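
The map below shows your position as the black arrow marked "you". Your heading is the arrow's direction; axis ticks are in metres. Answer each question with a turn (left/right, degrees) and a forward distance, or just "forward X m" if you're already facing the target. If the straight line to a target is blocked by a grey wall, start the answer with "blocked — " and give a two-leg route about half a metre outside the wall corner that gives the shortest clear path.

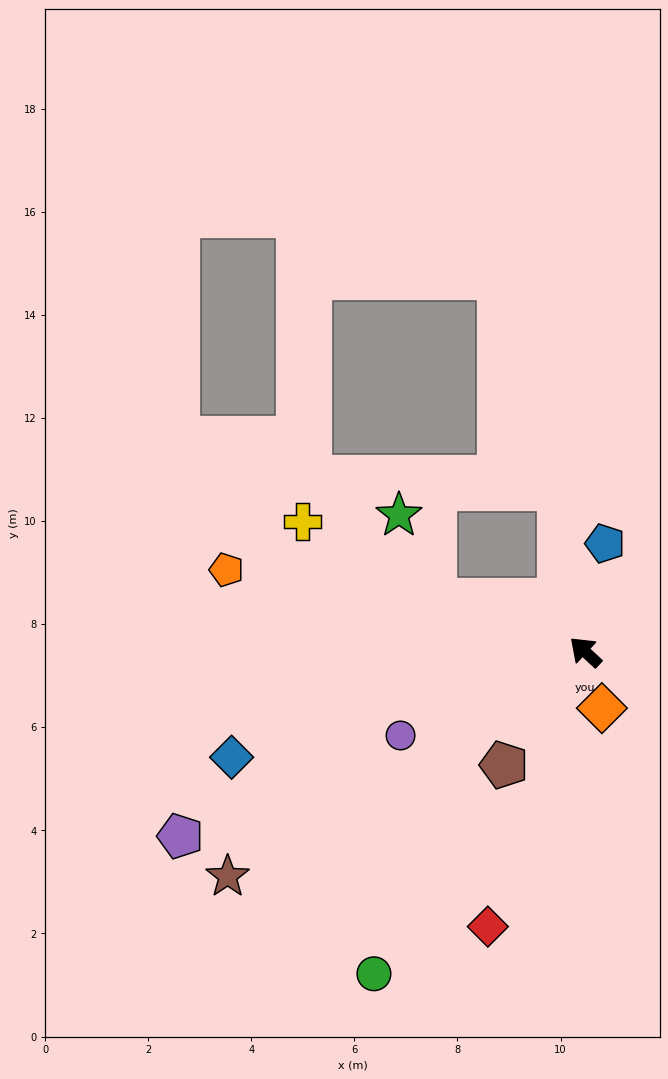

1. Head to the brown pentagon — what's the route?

turn left 97°, forward 2.7 m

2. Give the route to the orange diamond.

turn left 149°, forward 1.1 m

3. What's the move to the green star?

blocked — turn left 24°, forward 3.1 m, then turn right 48°, forward 1.8 m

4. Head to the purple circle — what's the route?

turn left 67°, forward 3.9 m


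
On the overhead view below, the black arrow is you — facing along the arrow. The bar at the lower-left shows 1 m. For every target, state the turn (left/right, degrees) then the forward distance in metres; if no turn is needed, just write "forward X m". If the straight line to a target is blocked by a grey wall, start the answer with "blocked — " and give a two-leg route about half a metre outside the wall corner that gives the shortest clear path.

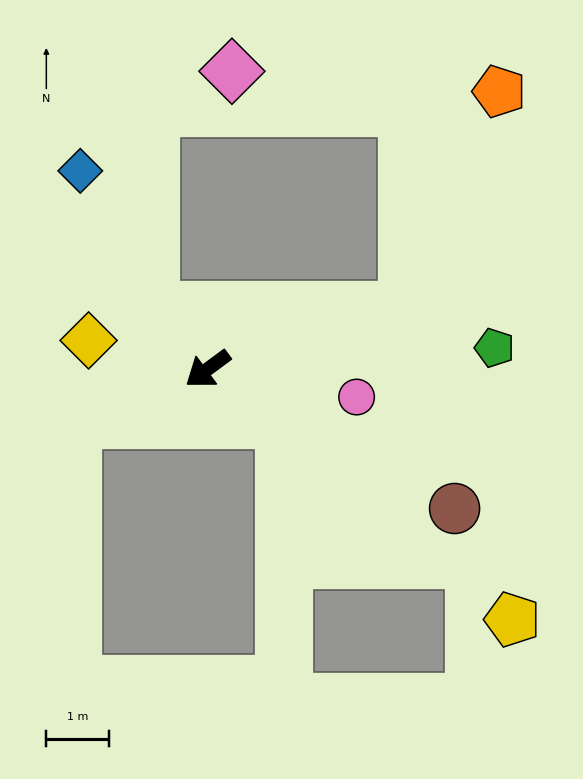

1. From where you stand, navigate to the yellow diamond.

turn right 50°, forward 2.0 m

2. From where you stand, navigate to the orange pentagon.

blocked — turn left 161°, forward 3.3 m, then turn left 49°, forward 3.8 m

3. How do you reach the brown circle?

turn left 114°, forward 4.5 m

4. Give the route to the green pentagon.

turn left 148°, forward 4.6 m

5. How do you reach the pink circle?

turn left 133°, forward 2.4 m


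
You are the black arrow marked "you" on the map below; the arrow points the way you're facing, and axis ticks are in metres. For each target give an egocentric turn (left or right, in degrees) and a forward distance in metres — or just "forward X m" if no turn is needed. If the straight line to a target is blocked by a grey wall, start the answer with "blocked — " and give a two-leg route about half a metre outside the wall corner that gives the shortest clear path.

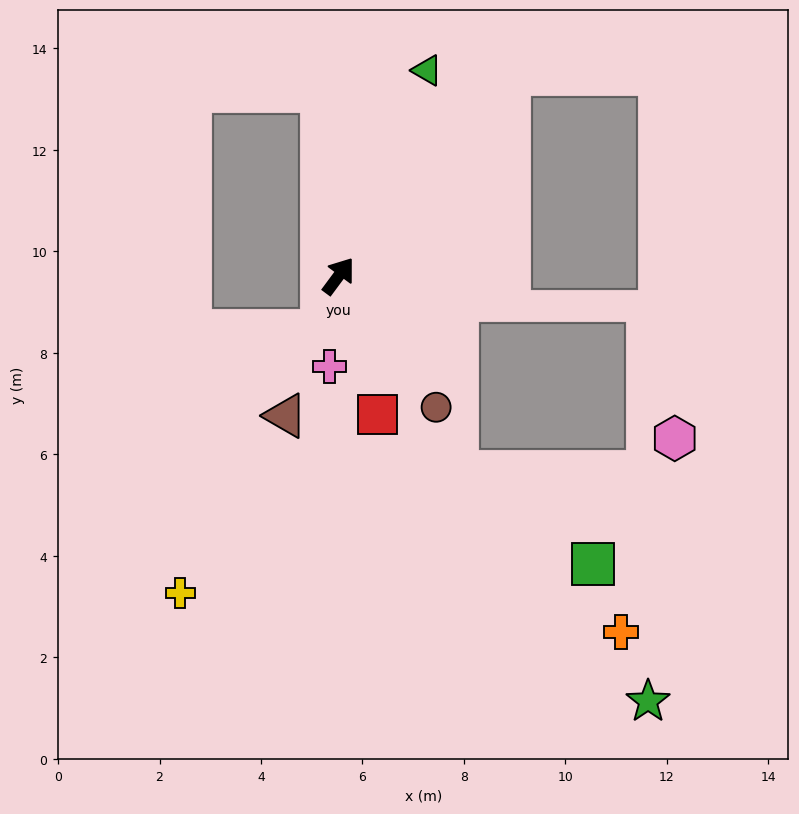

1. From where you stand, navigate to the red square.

turn right 128°, forward 2.8 m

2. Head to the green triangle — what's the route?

turn left 13°, forward 4.4 m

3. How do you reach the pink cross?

turn right 149°, forward 1.8 m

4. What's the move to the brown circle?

turn right 107°, forward 3.2 m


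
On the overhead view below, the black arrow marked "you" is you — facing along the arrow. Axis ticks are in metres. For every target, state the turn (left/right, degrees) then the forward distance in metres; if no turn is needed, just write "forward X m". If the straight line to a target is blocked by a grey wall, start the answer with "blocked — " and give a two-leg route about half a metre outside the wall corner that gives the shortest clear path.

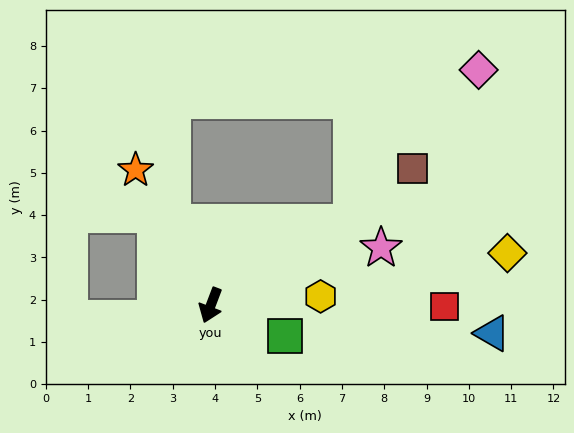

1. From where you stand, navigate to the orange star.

turn right 130°, forward 3.7 m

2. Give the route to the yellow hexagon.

turn left 115°, forward 2.6 m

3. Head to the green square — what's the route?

turn left 88°, forward 1.9 m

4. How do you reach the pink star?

turn left 129°, forward 4.2 m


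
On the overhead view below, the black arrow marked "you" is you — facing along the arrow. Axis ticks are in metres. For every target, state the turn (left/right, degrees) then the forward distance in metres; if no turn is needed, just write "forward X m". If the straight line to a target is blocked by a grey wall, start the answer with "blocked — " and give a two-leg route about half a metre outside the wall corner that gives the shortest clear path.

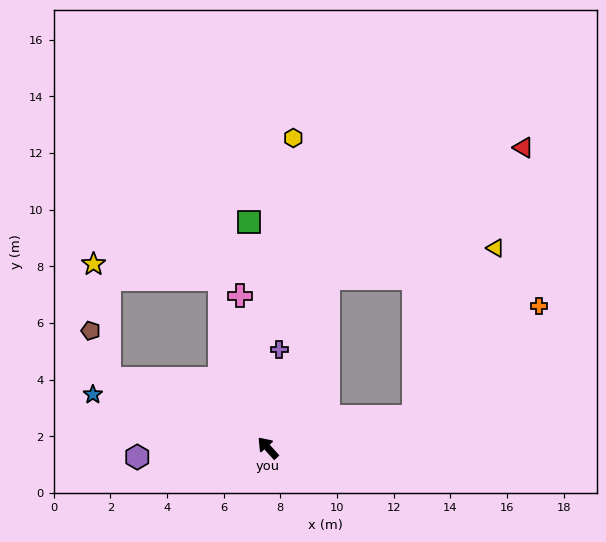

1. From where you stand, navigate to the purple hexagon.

turn left 52°, forward 4.6 m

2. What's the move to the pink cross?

turn right 32°, forward 5.5 m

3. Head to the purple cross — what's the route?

turn right 48°, forward 3.5 m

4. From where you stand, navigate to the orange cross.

blocked — turn right 120°, forward 5.3 m, then turn left 30°, forward 5.9 m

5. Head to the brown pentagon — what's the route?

blocked — turn left 24°, forward 6.1 m, then turn right 45°, forward 1.8 m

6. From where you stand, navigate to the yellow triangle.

blocked — turn right 120°, forward 5.3 m, then turn left 52°, forward 6.6 m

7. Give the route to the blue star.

turn left 31°, forward 6.5 m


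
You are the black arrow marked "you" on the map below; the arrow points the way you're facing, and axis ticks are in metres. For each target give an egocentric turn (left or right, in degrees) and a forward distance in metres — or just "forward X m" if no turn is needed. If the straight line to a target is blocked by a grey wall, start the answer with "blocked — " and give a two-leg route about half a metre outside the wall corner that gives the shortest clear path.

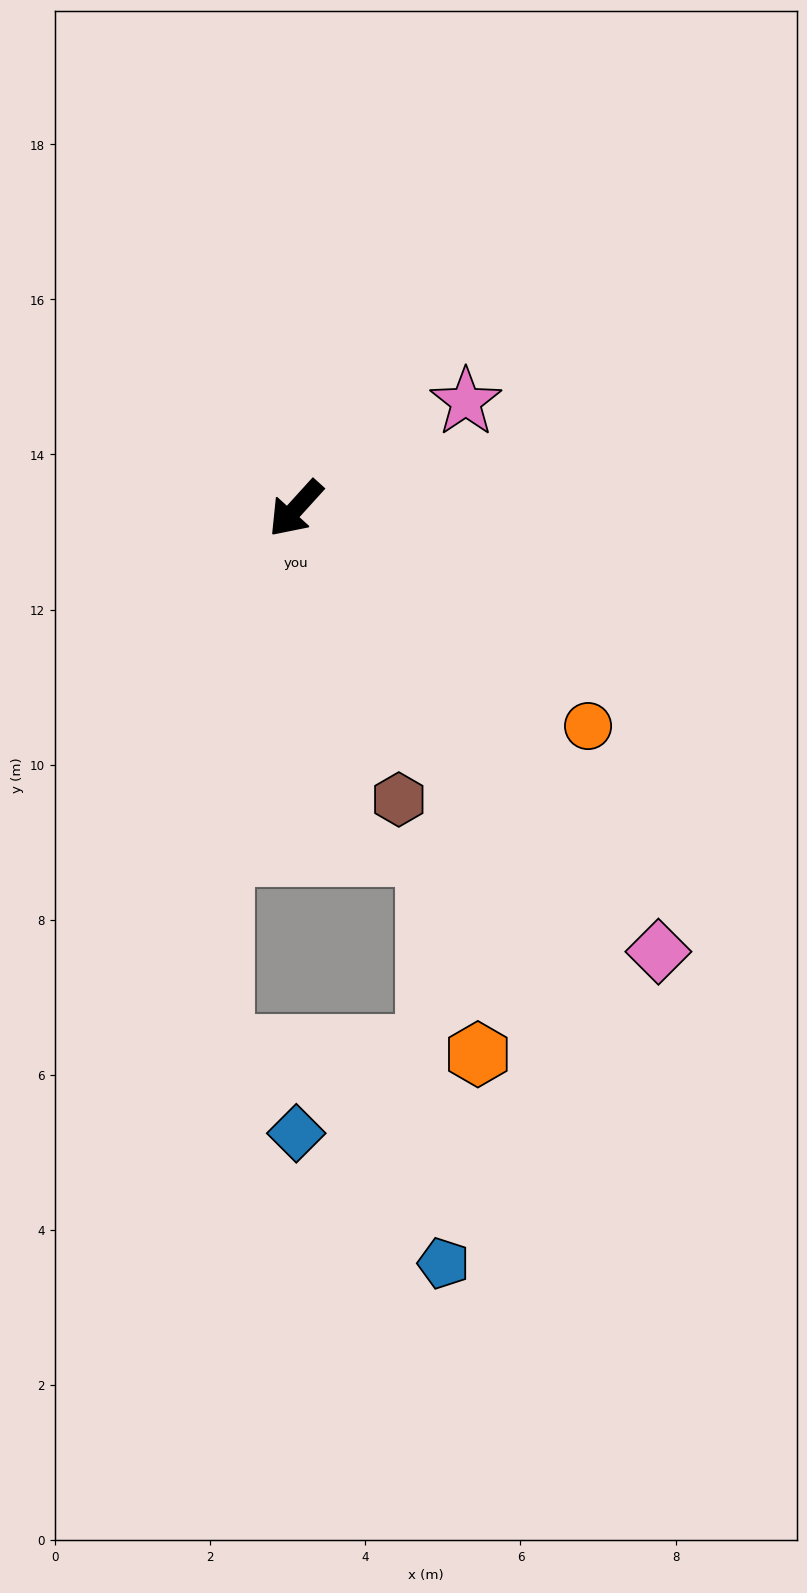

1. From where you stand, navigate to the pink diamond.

turn left 82°, forward 7.4 m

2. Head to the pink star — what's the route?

turn left 164°, forward 2.6 m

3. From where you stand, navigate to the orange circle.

turn left 96°, forward 4.7 m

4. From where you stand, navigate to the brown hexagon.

turn left 62°, forward 4.0 m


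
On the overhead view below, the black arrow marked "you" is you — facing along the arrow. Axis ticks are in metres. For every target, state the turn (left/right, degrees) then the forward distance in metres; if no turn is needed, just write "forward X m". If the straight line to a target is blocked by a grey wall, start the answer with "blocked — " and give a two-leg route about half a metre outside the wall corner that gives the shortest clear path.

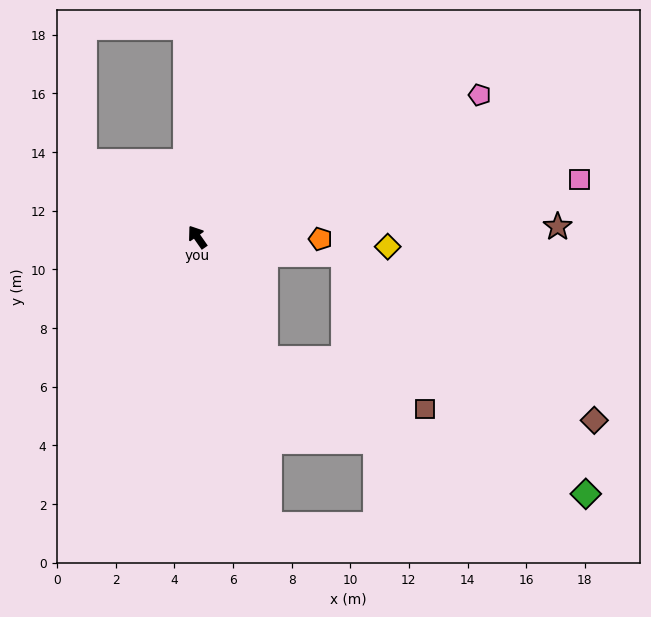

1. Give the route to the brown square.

blocked — turn left 175°, forward 4.7 m, then turn left 42°, forward 5.7 m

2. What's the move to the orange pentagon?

turn right 126°, forward 4.2 m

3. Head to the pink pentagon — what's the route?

turn right 98°, forward 10.8 m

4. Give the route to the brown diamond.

blocked — turn left 175°, forward 4.7 m, then turn left 49°, forward 11.4 m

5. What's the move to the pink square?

turn right 116°, forward 13.2 m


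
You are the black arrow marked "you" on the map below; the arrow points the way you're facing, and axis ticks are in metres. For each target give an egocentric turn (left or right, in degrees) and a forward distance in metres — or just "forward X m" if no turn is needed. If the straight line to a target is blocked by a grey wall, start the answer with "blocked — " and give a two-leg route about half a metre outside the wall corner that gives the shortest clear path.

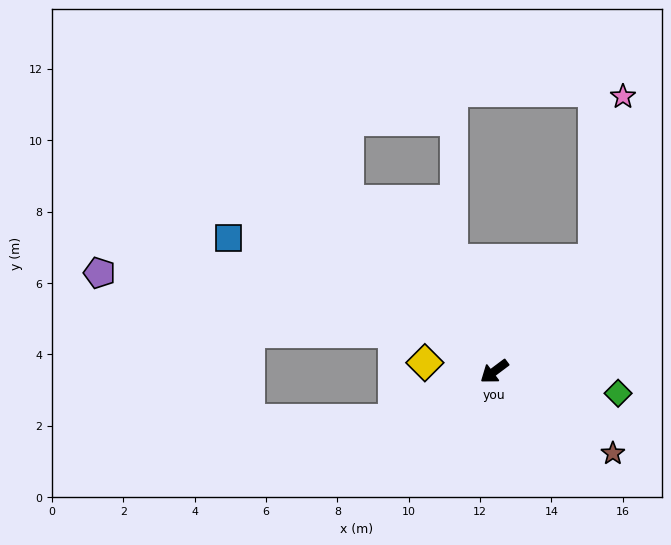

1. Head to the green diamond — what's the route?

turn left 133°, forward 3.5 m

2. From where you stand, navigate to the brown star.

turn left 108°, forward 4.0 m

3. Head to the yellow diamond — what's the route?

turn right 44°, forward 2.0 m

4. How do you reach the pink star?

blocked — turn right 168°, forward 4.2 m, then turn left 31°, forward 4.6 m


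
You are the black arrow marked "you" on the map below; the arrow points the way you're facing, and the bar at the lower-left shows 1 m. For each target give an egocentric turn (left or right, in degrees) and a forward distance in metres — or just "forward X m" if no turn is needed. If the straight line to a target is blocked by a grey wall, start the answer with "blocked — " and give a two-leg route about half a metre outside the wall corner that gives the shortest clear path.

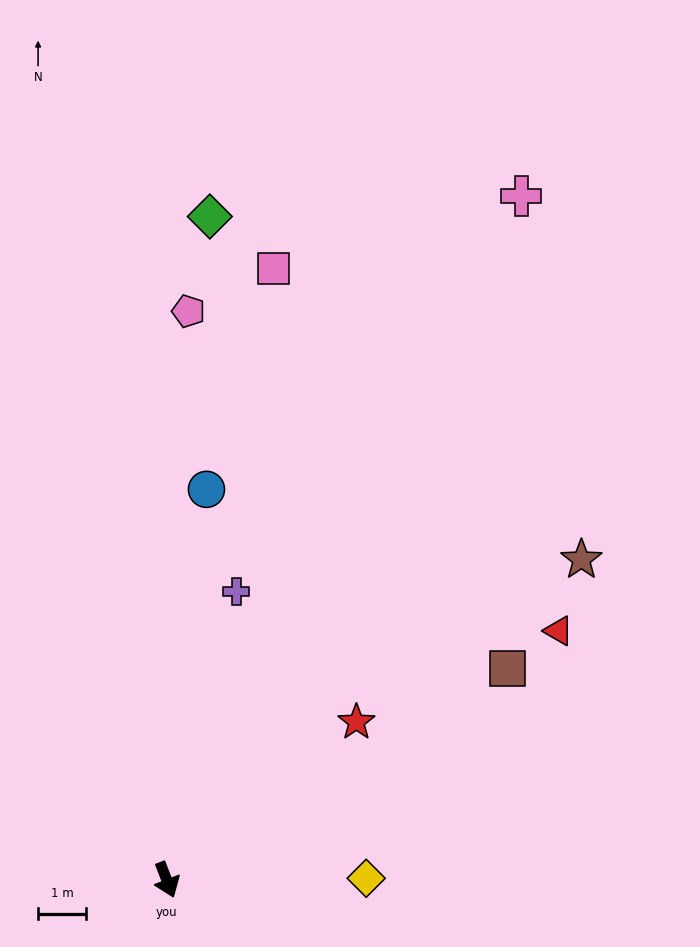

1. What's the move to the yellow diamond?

turn left 69°, forward 4.2 m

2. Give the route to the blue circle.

turn left 153°, forward 8.2 m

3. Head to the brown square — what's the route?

turn left 101°, forward 8.4 m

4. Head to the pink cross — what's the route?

turn left 131°, forward 16.1 m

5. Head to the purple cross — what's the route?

turn left 145°, forward 6.2 m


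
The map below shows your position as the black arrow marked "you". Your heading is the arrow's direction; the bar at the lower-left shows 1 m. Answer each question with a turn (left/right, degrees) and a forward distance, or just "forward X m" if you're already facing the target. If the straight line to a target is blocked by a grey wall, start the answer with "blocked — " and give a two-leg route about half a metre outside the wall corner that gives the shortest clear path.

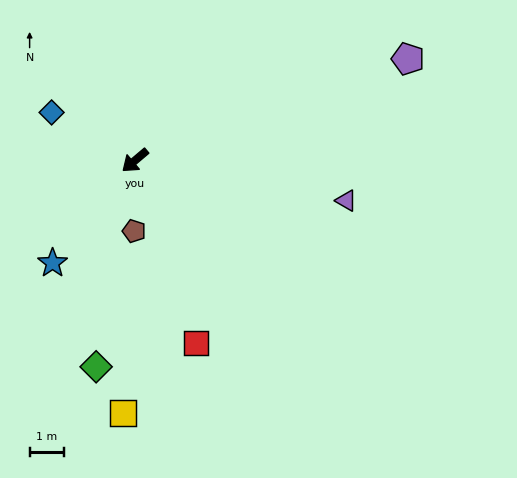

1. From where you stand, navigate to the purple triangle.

turn left 129°, forward 6.2 m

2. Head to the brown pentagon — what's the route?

turn left 49°, forward 2.0 m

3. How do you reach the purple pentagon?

turn left 160°, forward 8.4 m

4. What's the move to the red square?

turn left 68°, forward 5.6 m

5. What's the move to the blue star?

turn left 11°, forward 3.8 m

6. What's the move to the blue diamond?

turn right 70°, forward 2.8 m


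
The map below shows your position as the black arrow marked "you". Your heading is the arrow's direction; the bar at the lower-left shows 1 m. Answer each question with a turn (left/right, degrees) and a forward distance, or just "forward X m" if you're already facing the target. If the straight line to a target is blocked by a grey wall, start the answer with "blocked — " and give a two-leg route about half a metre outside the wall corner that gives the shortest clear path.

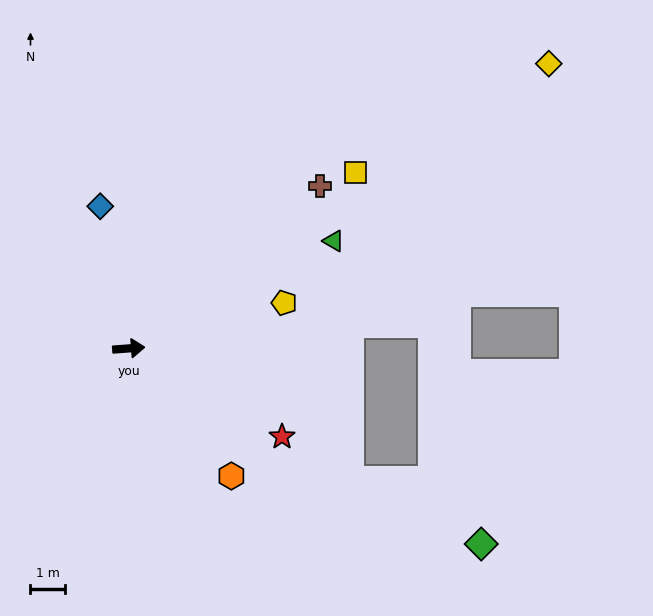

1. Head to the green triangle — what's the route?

turn left 23°, forward 6.7 m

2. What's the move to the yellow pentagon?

turn left 12°, forward 4.7 m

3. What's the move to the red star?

turn right 34°, forward 5.2 m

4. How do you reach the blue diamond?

turn left 97°, forward 4.2 m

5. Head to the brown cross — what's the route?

turn left 36°, forward 7.3 m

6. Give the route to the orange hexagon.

turn right 55°, forward 4.8 m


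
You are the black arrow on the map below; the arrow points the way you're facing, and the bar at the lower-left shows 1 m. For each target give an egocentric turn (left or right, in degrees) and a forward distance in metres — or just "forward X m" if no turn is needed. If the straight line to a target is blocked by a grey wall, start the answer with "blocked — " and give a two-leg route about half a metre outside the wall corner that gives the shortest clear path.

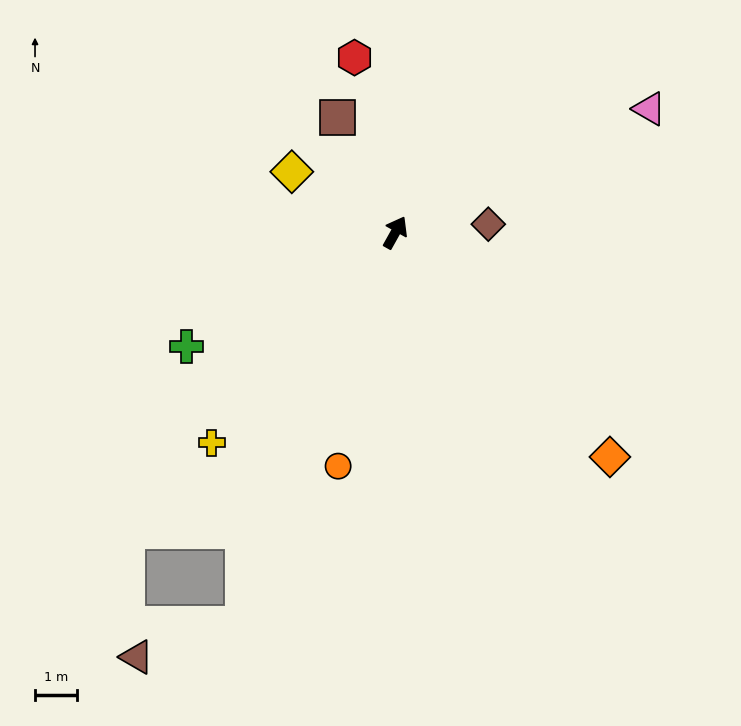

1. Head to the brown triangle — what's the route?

blocked — turn right 172°, forward 10.1 m, then turn right 51°, forward 2.7 m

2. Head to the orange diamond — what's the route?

turn right 107°, forward 7.5 m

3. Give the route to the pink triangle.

turn right 35°, forward 6.8 m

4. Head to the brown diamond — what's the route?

turn right 56°, forward 2.2 m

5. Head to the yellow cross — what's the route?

turn left 168°, forward 6.7 m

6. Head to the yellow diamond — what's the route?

turn left 89°, forward 2.9 m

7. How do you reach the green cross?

turn left 148°, forward 5.7 m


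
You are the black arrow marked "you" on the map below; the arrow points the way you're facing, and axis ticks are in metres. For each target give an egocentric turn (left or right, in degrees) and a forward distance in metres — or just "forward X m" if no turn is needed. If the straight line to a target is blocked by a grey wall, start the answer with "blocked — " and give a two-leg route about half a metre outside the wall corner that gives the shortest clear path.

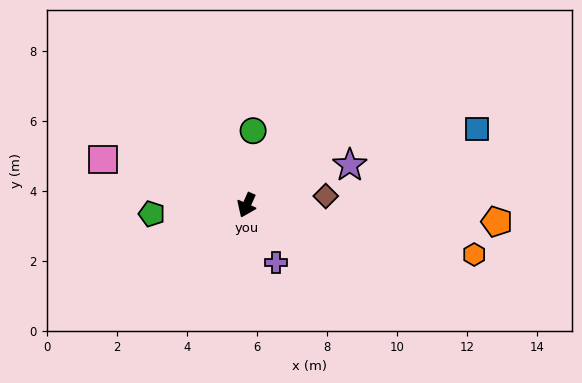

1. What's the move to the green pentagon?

turn right 61°, forward 2.7 m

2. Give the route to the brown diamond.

turn left 120°, forward 2.3 m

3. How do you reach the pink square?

turn right 84°, forward 4.3 m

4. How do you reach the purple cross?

turn left 51°, forward 1.8 m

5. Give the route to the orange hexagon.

turn left 102°, forward 6.7 m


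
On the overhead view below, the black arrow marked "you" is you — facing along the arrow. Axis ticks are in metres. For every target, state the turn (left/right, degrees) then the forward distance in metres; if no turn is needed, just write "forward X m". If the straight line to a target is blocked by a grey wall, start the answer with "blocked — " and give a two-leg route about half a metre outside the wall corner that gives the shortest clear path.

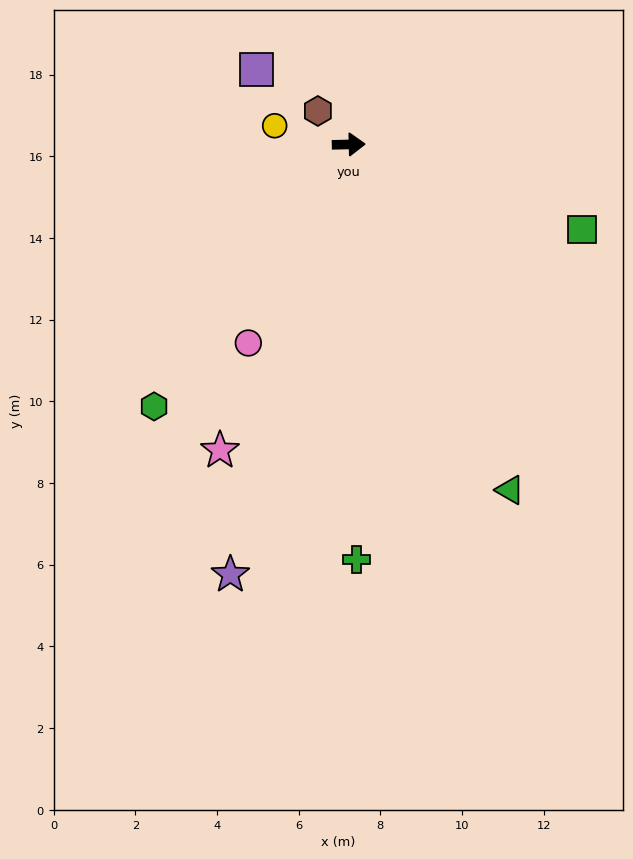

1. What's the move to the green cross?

turn right 90°, forward 10.2 m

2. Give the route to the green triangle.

turn right 66°, forward 9.3 m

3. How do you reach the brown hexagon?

turn left 131°, forward 1.1 m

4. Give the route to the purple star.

turn right 107°, forward 10.9 m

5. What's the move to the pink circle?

turn right 118°, forward 5.4 m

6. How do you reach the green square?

turn right 21°, forward 6.1 m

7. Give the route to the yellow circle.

turn left 164°, forward 1.9 m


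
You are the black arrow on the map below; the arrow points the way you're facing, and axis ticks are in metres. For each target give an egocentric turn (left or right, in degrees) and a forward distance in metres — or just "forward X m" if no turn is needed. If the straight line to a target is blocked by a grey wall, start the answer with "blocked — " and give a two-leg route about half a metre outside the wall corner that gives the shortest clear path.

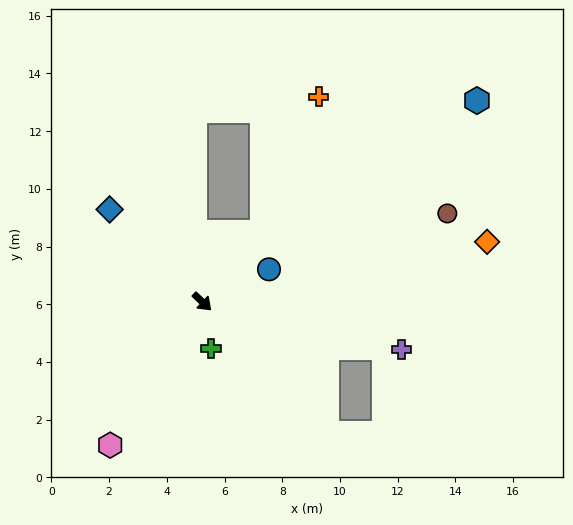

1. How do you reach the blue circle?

turn left 69°, forward 2.6 m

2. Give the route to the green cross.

turn right 36°, forward 1.6 m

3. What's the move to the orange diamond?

turn left 55°, forward 10.1 m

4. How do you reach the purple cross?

turn left 30°, forward 7.1 m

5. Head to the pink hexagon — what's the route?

turn right 79°, forward 5.9 m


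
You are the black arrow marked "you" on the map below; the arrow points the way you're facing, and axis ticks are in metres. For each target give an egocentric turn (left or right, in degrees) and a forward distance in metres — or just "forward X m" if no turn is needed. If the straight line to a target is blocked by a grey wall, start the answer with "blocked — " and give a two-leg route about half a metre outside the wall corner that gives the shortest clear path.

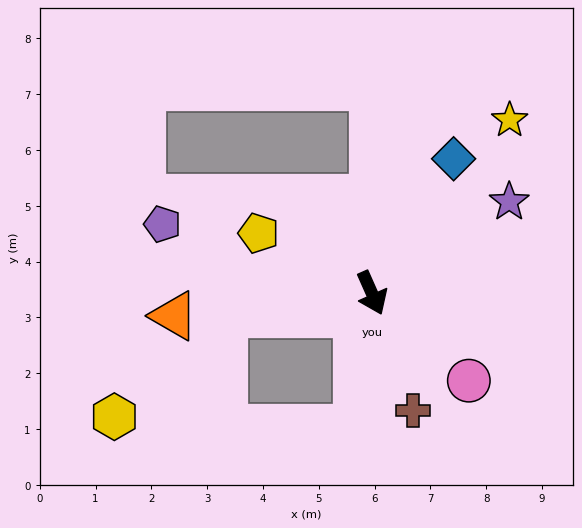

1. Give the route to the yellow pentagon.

turn right 142°, forward 2.3 m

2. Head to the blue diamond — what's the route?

turn left 125°, forward 2.8 m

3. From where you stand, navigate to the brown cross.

turn right 5°, forward 2.2 m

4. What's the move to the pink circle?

turn left 24°, forward 2.3 m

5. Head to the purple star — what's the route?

turn left 100°, forward 3.0 m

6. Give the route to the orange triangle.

turn right 107°, forward 3.6 m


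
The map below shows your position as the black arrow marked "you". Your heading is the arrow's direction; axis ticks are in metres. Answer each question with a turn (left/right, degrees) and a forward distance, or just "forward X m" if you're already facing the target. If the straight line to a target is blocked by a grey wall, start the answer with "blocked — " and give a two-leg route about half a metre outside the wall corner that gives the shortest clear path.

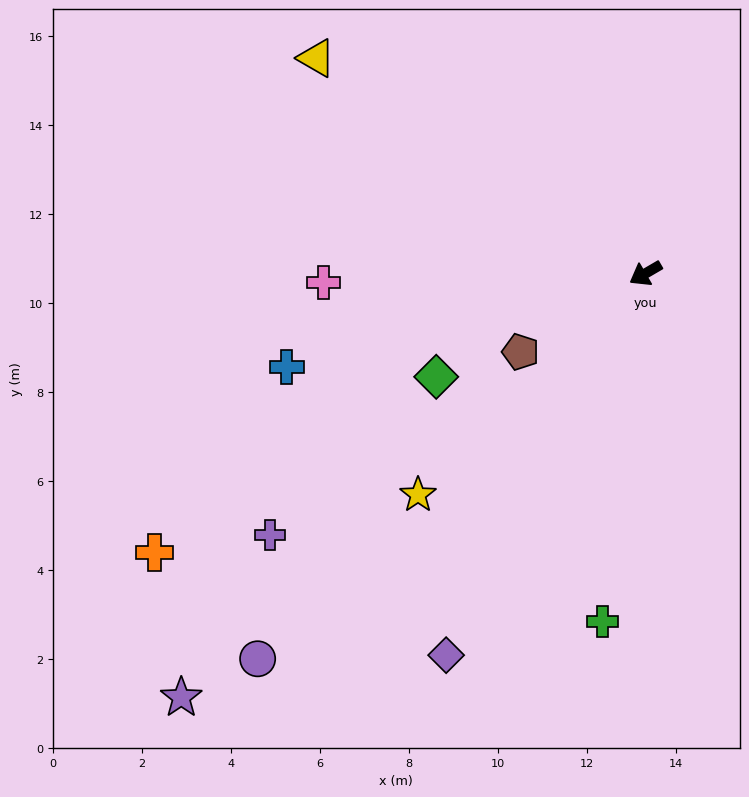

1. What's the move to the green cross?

turn left 53°, forward 7.9 m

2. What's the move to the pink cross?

turn right 29°, forward 7.2 m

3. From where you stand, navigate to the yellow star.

turn left 14°, forward 7.1 m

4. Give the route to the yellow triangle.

turn right 63°, forward 8.8 m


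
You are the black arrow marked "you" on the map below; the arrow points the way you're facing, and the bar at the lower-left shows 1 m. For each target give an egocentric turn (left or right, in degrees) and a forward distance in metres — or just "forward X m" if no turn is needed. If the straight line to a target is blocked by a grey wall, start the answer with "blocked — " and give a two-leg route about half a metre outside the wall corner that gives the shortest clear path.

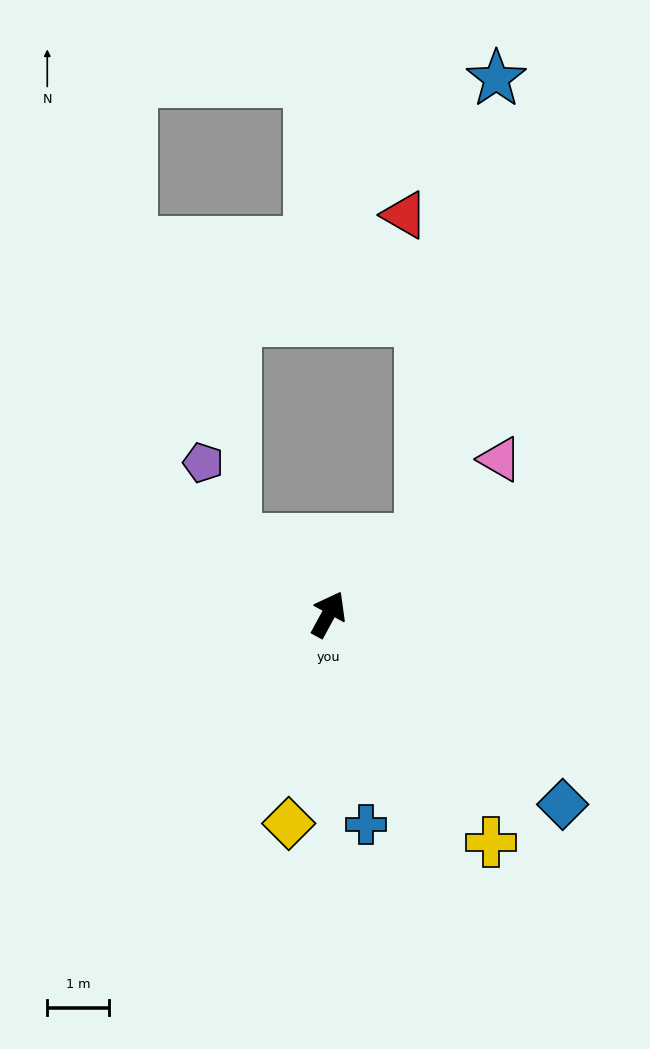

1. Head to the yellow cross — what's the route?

turn right 116°, forward 4.5 m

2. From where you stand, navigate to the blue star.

blocked — turn right 23°, forward 1.9 m, then turn left 42°, forward 7.6 m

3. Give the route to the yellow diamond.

turn right 162°, forward 3.4 m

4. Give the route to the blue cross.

turn right 141°, forward 3.5 m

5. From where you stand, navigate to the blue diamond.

turn right 101°, forward 4.9 m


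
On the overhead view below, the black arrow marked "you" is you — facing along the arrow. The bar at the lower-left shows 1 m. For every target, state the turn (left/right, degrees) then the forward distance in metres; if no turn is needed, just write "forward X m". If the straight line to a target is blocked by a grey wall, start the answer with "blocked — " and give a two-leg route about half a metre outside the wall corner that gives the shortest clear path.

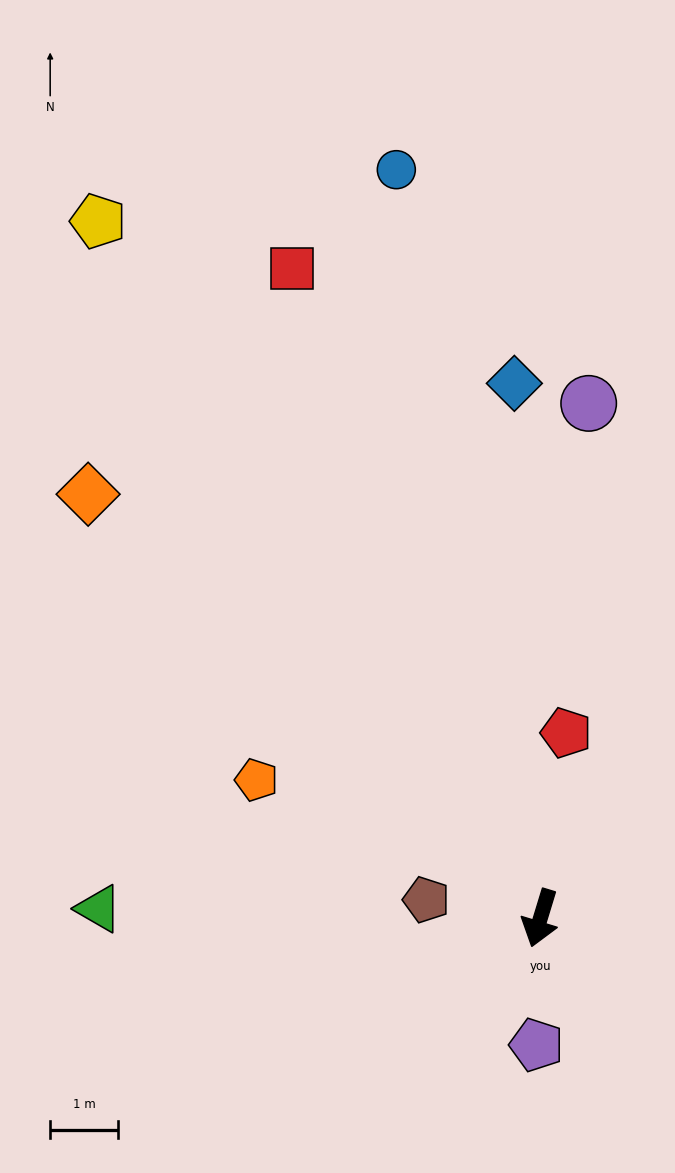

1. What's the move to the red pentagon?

turn right 171°, forward 2.8 m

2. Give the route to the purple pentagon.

turn left 15°, forward 1.9 m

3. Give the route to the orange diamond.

turn right 116°, forward 9.1 m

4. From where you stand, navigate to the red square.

turn right 142°, forward 10.2 m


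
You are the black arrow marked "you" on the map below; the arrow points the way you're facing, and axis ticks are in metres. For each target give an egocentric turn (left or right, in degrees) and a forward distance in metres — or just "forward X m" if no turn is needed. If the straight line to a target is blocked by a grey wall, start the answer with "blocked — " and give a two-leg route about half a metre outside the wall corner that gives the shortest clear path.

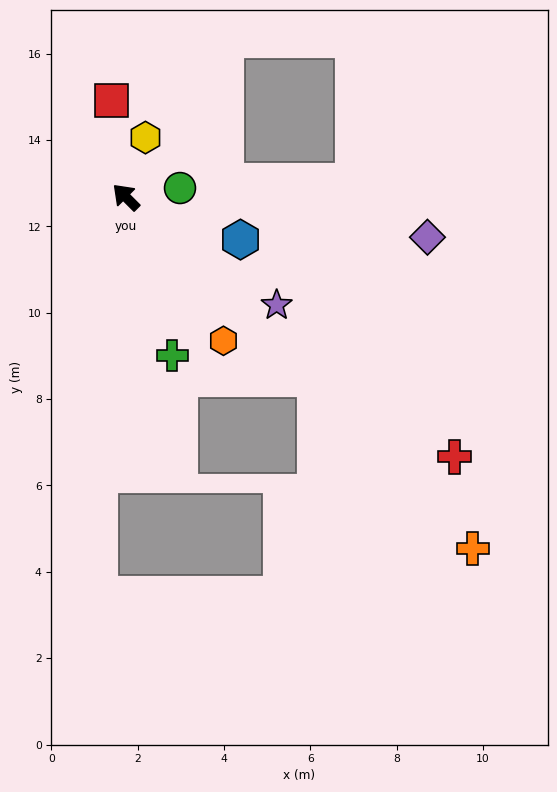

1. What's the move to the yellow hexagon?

turn right 63°, forward 1.5 m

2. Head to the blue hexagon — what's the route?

turn right 155°, forward 2.8 m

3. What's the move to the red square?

turn right 36°, forward 2.3 m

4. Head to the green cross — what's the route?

turn left 151°, forward 3.8 m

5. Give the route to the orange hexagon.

turn left 169°, forward 4.0 m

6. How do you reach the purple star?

turn right 171°, forward 4.3 m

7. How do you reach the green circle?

turn right 126°, forward 1.3 m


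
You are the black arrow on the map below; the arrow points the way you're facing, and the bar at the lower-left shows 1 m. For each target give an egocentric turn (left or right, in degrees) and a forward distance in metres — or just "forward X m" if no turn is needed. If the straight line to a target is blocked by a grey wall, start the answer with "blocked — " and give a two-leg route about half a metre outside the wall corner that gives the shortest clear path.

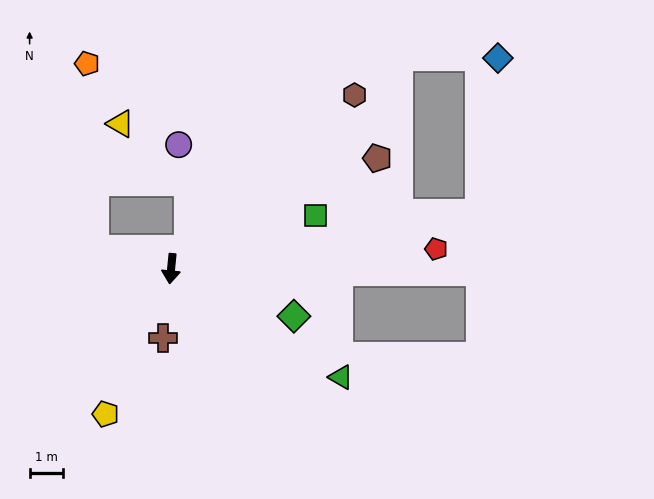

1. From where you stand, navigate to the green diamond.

turn left 74°, forward 3.9 m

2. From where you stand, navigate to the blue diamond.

blocked — turn left 106°, forward 9.3 m, then turn left 73°, forward 4.7 m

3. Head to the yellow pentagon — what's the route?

turn right 19°, forward 4.8 m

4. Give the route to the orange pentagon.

blocked — turn right 99°, forward 2.3 m, then turn right 73°, forward 5.5 m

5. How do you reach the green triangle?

turn left 63°, forward 6.0 m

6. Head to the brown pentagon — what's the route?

turn left 124°, forward 7.0 m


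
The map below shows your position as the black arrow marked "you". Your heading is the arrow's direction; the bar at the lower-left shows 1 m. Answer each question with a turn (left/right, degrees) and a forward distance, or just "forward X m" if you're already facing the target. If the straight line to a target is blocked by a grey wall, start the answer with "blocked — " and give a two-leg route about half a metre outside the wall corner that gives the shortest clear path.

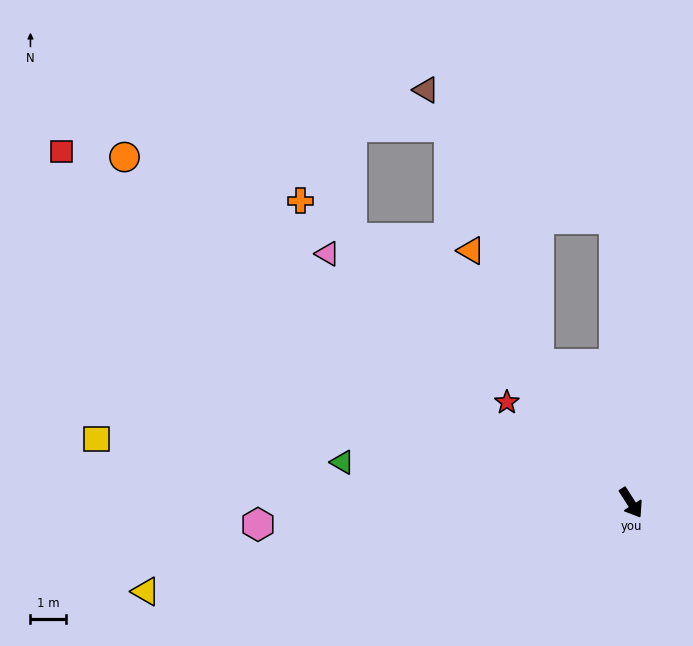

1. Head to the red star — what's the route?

turn right 162°, forward 4.5 m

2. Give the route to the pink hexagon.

turn right 119°, forward 10.6 m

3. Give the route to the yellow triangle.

turn right 112°, forward 14.0 m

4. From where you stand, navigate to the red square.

turn right 154°, forward 19.0 m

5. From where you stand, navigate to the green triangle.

turn right 131°, forward 8.3 m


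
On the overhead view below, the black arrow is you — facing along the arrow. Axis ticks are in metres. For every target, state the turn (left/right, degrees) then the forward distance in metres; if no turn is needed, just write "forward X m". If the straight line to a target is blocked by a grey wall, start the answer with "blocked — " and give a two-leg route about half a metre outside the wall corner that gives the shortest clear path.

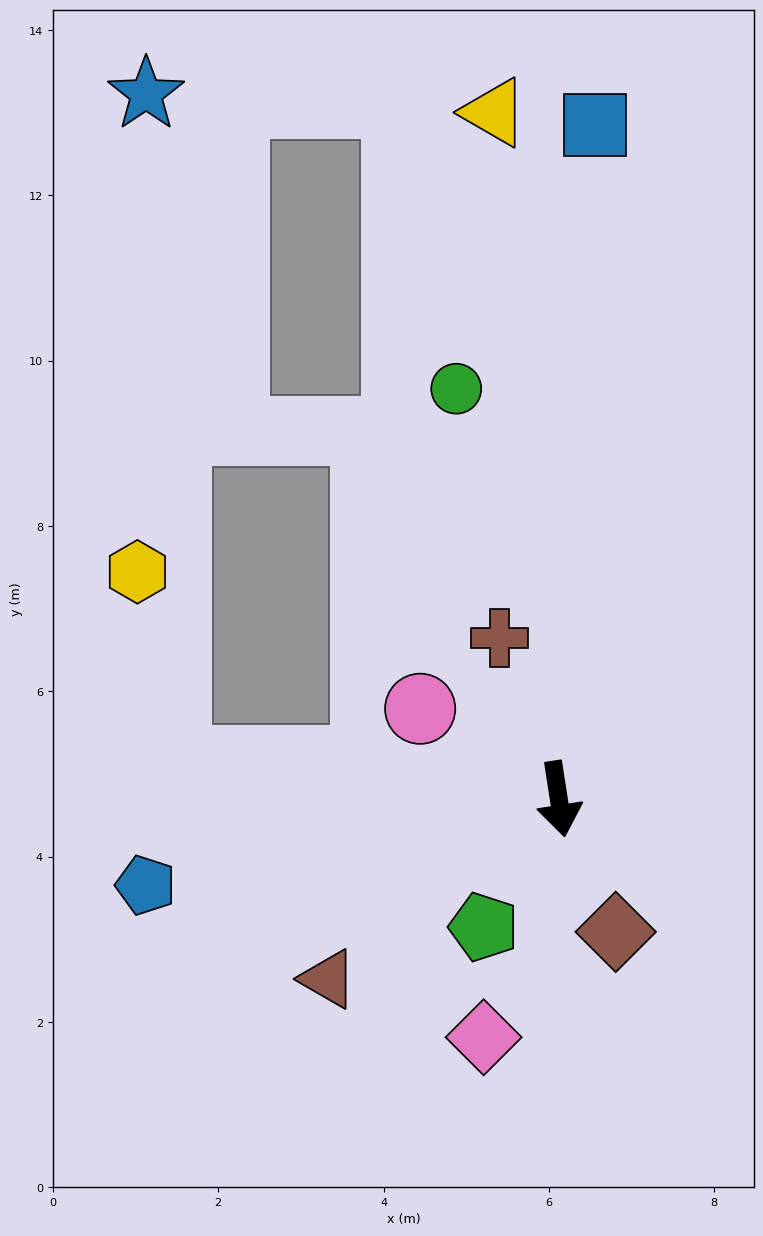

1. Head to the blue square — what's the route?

turn left 168°, forward 8.2 m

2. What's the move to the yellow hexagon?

blocked — turn right 104°, forward 4.7 m, then turn right 73°, forward 2.3 m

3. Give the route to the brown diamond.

turn left 14°, forward 1.7 m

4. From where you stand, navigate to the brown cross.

turn right 169°, forward 2.1 m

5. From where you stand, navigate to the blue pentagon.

turn right 87°, forward 5.1 m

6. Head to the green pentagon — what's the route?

turn right 39°, forward 1.8 m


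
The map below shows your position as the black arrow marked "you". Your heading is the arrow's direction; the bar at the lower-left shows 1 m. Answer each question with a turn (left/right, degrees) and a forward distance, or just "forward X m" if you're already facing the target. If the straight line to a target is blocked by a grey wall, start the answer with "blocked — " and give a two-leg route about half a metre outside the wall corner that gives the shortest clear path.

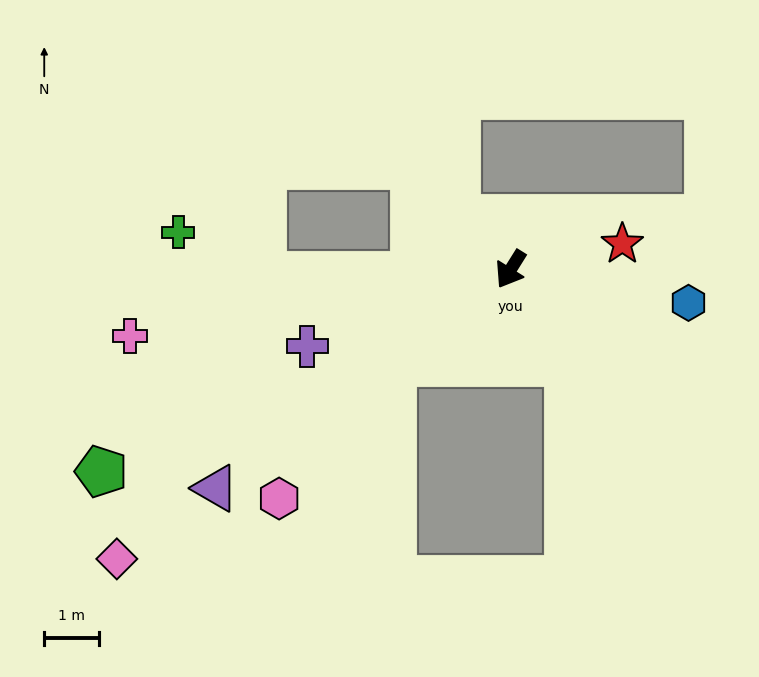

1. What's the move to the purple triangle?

turn right 21°, forward 6.7 m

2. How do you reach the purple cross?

turn right 37°, forward 3.9 m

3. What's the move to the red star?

turn left 135°, forward 2.1 m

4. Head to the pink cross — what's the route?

turn right 48°, forward 7.0 m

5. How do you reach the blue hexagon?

turn left 111°, forward 3.3 m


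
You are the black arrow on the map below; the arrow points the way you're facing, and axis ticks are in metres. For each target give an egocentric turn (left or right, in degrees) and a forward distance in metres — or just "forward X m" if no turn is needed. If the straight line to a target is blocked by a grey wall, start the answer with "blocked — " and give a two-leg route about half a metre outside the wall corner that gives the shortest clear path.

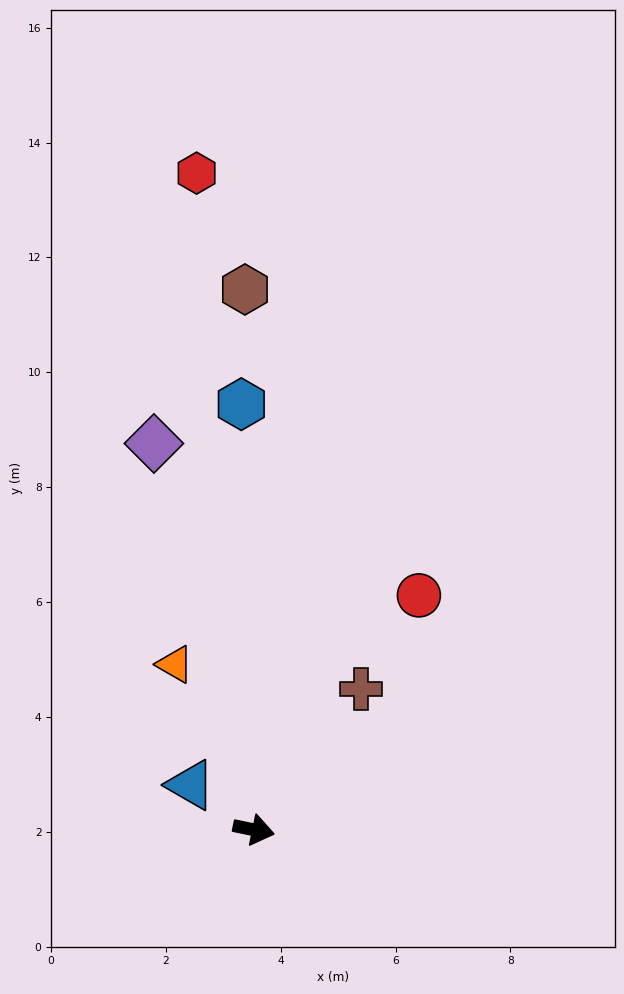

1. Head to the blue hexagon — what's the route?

turn left 103°, forward 7.4 m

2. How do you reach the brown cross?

turn left 64°, forward 3.1 m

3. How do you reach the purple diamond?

turn left 116°, forward 6.9 m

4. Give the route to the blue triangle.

turn left 156°, forward 1.3 m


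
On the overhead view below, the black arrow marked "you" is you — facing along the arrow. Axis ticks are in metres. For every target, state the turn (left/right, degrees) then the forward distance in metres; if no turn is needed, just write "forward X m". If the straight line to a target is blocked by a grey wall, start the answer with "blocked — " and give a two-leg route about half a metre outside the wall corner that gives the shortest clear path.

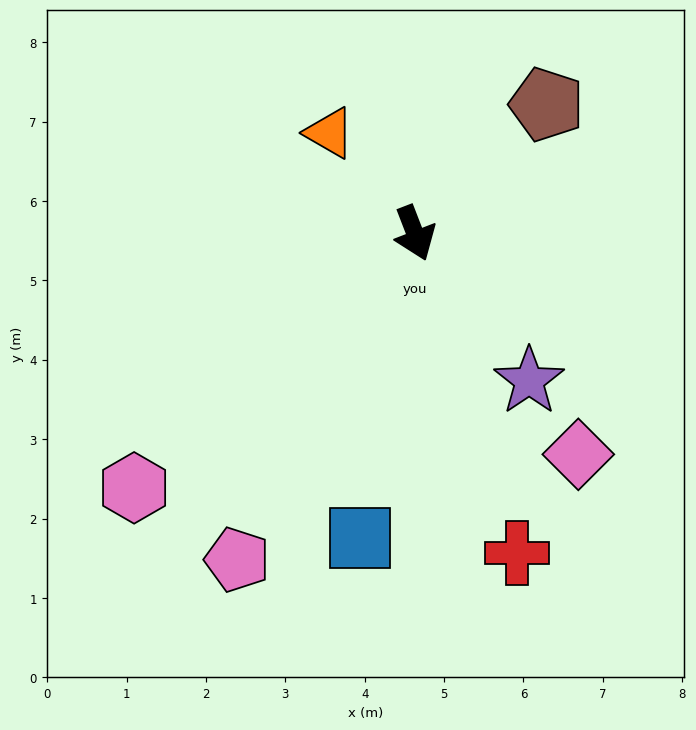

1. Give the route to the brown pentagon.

turn left 113°, forward 2.3 m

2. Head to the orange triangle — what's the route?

turn right 161°, forward 1.7 m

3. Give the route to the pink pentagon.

turn right 50°, forward 4.7 m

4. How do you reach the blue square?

turn right 31°, forward 3.9 m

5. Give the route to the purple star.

turn left 17°, forward 2.4 m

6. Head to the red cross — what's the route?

turn right 3°, forward 4.2 m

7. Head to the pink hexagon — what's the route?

turn right 69°, forward 4.8 m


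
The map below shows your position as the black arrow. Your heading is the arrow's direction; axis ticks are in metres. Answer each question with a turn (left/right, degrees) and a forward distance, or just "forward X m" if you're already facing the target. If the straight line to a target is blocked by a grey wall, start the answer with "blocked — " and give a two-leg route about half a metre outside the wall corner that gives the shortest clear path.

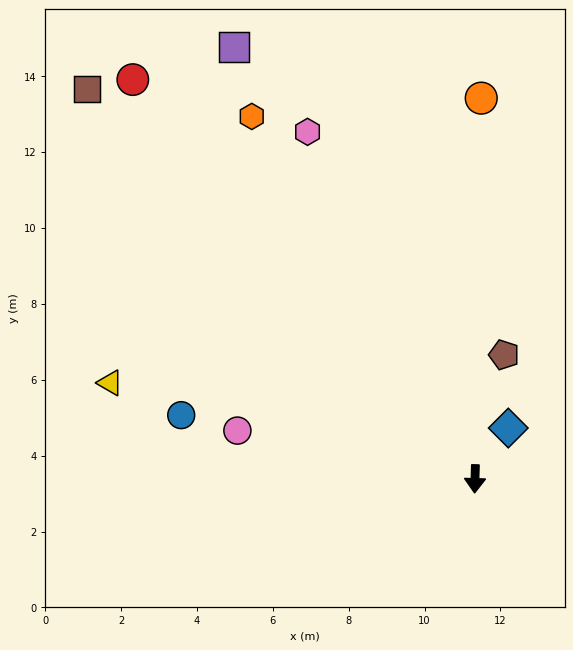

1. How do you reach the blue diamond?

turn left 148°, forward 1.6 m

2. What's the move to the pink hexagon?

turn right 153°, forward 10.2 m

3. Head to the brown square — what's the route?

turn right 134°, forward 14.5 m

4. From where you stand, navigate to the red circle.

turn right 138°, forward 13.9 m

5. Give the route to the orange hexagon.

turn right 147°, forward 11.2 m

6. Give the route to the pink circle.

turn right 100°, forward 6.4 m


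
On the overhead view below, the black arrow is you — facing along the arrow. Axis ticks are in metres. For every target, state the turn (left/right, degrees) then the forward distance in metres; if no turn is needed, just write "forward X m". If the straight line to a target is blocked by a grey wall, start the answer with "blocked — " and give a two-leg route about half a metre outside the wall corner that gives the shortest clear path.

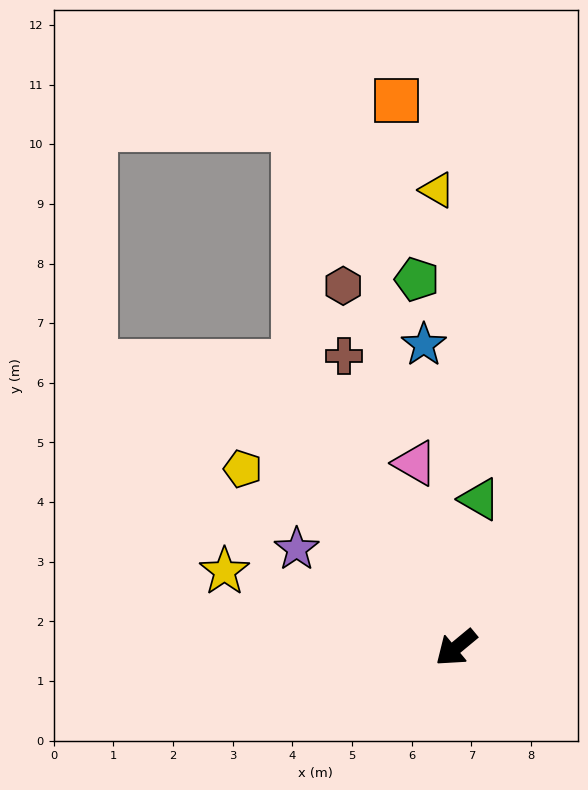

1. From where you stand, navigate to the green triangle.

turn right 139°, forward 2.5 m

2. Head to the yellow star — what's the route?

turn right 58°, forward 4.1 m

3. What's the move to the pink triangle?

turn right 117°, forward 3.2 m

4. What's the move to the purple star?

turn right 71°, forward 3.1 m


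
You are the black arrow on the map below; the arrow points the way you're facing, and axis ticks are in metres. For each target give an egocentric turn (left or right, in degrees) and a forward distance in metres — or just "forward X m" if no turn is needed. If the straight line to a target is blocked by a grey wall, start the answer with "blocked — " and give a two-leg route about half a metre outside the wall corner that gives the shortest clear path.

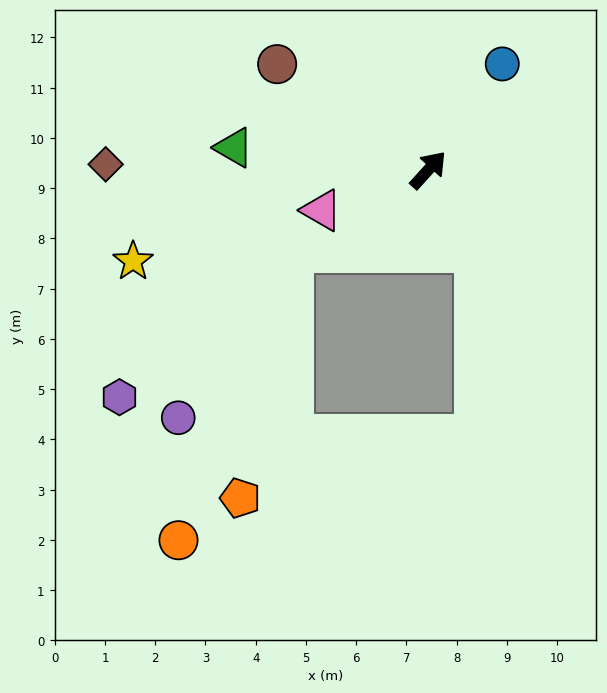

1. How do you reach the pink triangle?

turn left 153°, forward 2.3 m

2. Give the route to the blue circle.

turn left 7°, forward 2.6 m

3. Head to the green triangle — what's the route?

turn left 126°, forward 3.9 m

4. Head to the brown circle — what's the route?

turn left 97°, forward 3.7 m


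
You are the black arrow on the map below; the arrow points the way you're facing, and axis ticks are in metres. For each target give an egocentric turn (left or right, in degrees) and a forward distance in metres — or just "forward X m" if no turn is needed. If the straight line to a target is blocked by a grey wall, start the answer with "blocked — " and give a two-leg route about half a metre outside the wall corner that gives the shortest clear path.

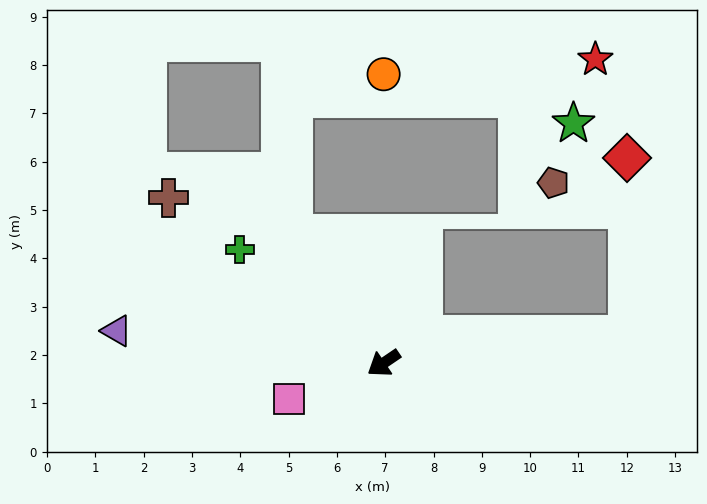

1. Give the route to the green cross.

turn right 73°, forward 3.8 m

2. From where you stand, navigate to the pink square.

turn right 13°, forward 2.1 m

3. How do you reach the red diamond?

blocked — turn left 152°, forward 5.1 m, then turn left 84°, forward 3.7 m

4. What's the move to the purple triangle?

turn right 41°, forward 5.6 m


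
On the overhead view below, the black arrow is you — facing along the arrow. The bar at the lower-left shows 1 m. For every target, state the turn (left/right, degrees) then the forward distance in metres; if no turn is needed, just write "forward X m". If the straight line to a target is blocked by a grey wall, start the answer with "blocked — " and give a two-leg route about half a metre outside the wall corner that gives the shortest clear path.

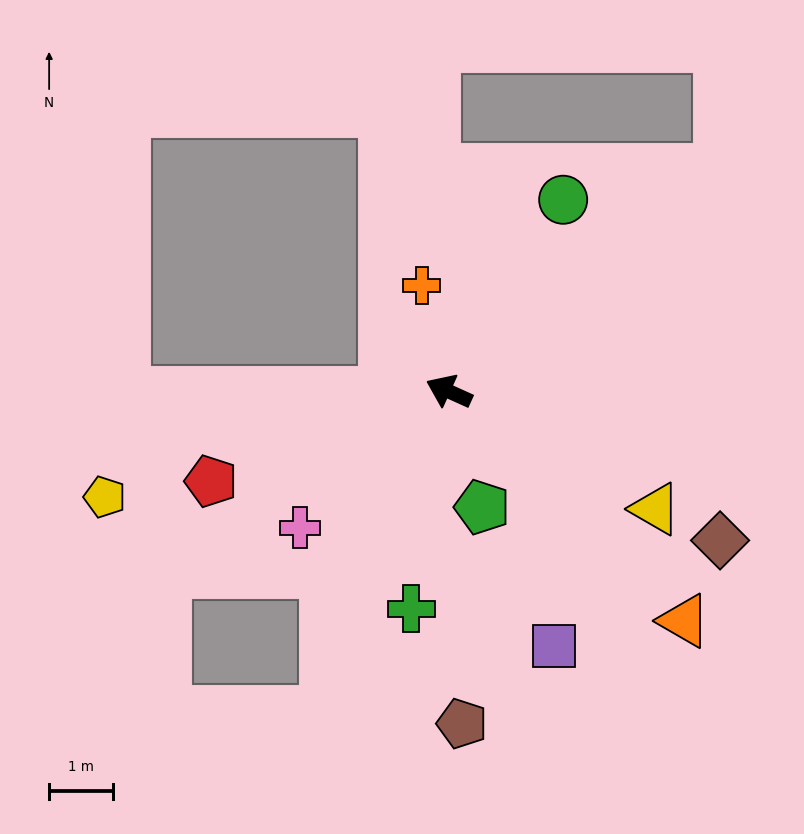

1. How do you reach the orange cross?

turn right 51°, forward 1.7 m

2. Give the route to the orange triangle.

turn left 160°, forward 5.1 m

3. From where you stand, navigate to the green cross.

turn left 104°, forward 3.5 m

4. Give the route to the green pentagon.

turn left 130°, forward 1.9 m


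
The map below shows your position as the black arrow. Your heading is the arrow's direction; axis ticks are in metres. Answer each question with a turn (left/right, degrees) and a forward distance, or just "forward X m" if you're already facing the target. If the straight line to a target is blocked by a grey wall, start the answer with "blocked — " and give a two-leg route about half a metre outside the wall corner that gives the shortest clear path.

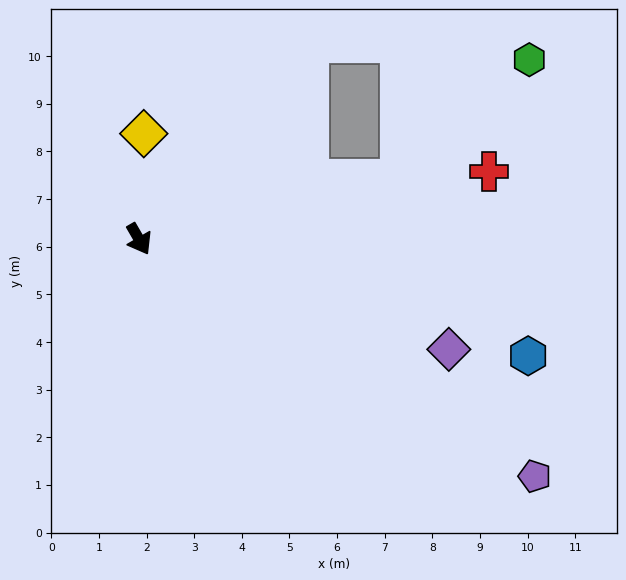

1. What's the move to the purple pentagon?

turn left 29°, forward 9.7 m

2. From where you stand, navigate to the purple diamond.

turn left 40°, forward 6.9 m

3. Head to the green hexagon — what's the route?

blocked — turn left 73°, forward 5.6 m, then turn left 30°, forward 3.7 m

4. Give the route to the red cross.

turn left 71°, forward 7.5 m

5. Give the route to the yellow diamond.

turn left 147°, forward 2.2 m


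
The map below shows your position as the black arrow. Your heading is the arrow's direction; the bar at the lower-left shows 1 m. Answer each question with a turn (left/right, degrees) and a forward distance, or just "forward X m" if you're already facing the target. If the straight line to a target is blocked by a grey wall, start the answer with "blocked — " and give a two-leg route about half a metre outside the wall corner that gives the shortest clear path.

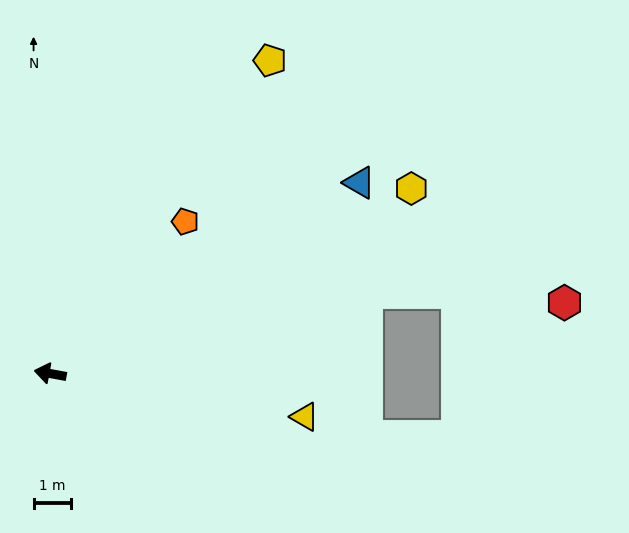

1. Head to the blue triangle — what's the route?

turn right 138°, forward 9.6 m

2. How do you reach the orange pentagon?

turn right 121°, forward 5.4 m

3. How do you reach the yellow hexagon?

turn right 142°, forward 10.7 m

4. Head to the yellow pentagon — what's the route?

turn right 115°, forward 10.1 m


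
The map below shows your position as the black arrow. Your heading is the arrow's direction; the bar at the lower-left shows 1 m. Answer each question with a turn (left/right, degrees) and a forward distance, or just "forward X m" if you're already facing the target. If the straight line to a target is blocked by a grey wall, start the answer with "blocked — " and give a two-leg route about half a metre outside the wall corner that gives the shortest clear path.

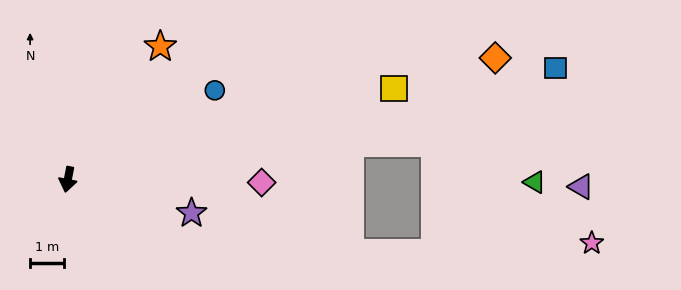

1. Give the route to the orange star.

turn left 156°, forward 4.8 m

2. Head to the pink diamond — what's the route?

turn left 100°, forward 5.8 m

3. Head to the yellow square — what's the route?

turn left 117°, forward 10.1 m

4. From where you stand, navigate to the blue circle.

turn left 132°, forward 5.1 m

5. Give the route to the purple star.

turn left 86°, forward 3.8 m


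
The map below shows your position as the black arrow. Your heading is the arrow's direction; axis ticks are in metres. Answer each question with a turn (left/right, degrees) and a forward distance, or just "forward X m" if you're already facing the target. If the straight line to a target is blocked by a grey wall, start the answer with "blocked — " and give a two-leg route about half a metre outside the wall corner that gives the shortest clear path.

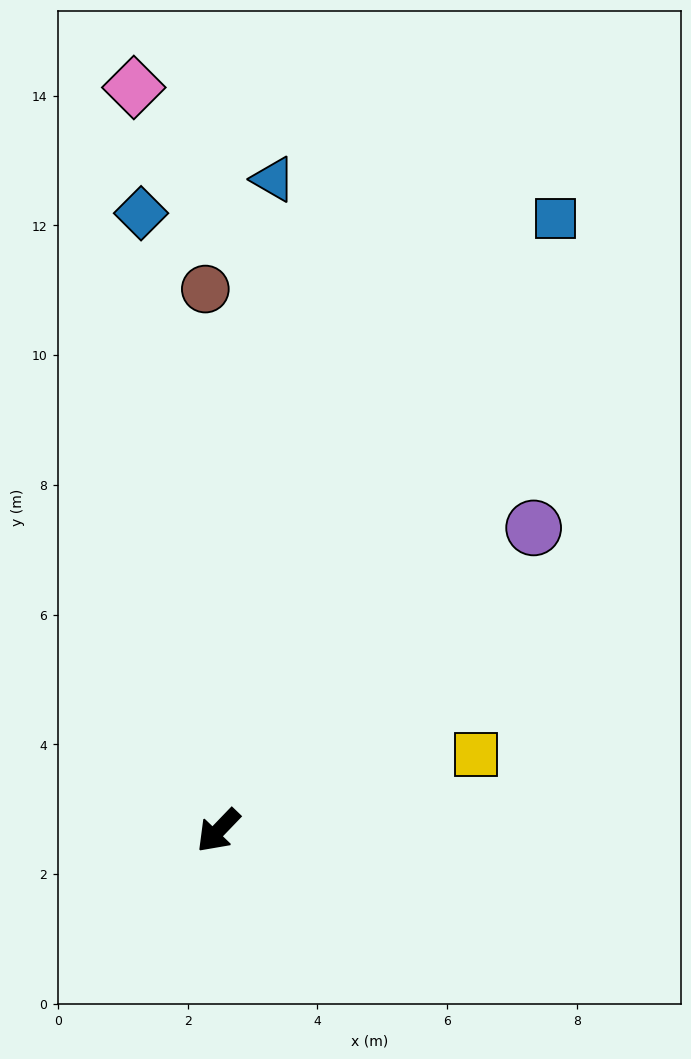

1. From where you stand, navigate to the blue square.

turn right 165°, forward 10.8 m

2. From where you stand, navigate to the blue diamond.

turn right 129°, forward 9.6 m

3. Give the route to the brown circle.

turn right 135°, forward 8.4 m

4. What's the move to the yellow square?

turn left 150°, forward 4.1 m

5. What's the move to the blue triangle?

turn right 141°, forward 10.1 m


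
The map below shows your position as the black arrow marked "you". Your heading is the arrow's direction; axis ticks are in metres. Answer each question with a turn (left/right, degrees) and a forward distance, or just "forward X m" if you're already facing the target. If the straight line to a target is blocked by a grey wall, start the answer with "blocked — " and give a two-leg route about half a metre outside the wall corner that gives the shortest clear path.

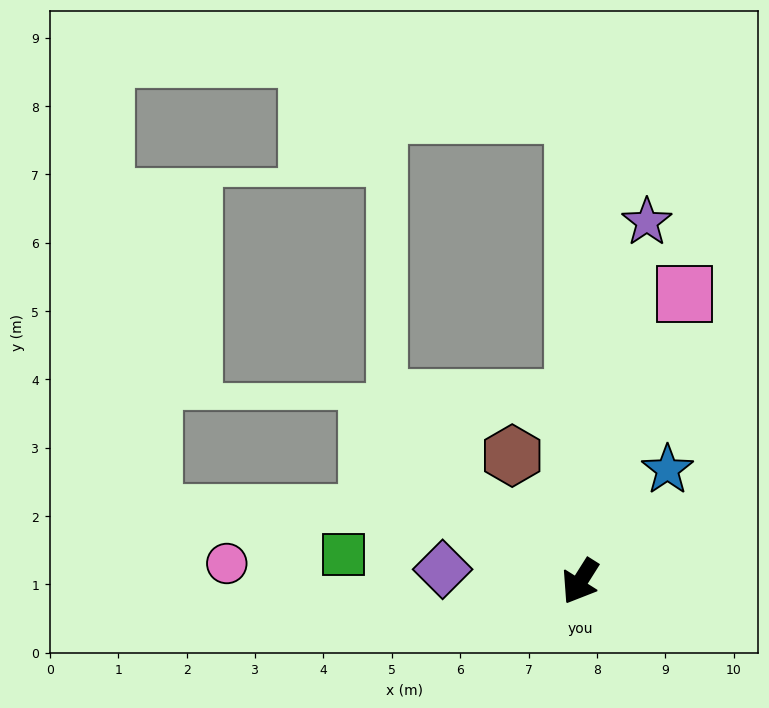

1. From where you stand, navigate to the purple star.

turn right 158°, forward 5.3 m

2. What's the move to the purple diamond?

turn right 63°, forward 2.0 m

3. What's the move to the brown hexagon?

turn right 119°, forward 2.1 m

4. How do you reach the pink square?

turn right 168°, forward 4.5 m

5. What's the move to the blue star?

turn left 174°, forward 2.1 m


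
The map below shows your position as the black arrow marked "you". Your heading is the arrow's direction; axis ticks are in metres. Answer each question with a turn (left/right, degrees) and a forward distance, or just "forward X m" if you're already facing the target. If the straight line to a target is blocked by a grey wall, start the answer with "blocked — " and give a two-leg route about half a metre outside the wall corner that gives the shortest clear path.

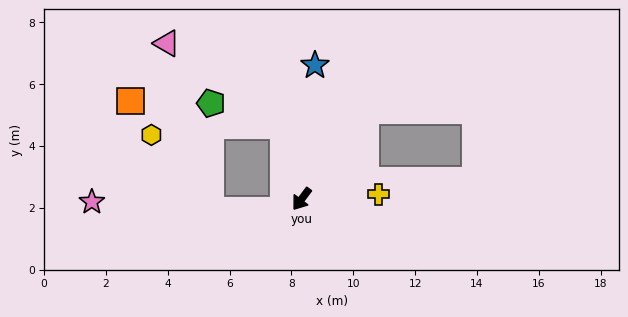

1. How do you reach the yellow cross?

turn left 131°, forward 2.5 m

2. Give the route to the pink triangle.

blocked — turn right 129°, forward 2.4 m, then turn left 40°, forward 4.6 m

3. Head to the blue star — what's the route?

turn right 149°, forward 4.3 m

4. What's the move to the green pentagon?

blocked — turn right 129°, forward 2.4 m, then turn left 58°, forward 2.5 m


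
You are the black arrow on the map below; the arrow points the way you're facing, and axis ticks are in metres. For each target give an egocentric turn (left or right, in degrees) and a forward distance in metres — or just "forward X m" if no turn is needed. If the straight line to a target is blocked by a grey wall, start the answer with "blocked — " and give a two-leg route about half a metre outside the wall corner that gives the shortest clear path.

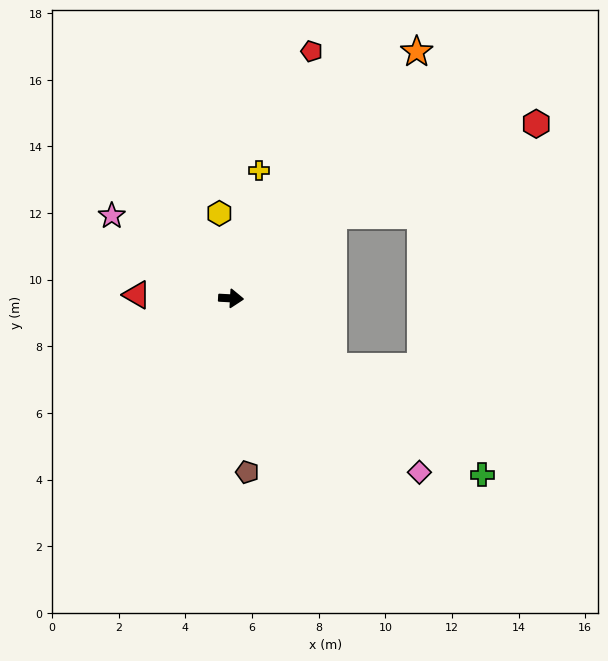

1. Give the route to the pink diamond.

turn right 40°, forward 7.7 m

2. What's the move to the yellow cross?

turn left 81°, forward 3.9 m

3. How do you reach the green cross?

turn right 32°, forward 9.2 m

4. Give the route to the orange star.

turn left 56°, forward 9.3 m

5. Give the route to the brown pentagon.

turn right 81°, forward 5.2 m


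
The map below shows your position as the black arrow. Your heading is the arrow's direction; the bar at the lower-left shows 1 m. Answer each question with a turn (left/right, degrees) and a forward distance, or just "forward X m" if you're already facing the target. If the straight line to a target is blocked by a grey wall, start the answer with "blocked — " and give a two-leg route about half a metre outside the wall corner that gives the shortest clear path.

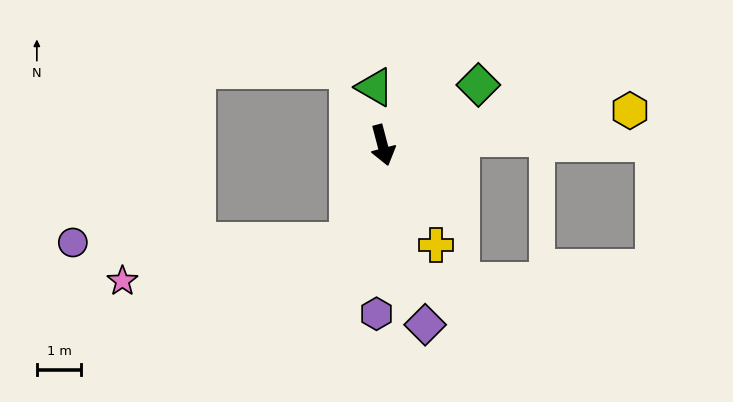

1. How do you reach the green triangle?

turn left 173°, forward 1.3 m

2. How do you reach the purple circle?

blocked — turn right 35°, forward 2.3 m, then turn right 69°, forward 6.2 m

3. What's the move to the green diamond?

turn left 107°, forward 2.6 m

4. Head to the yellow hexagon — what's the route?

turn left 83°, forward 5.6 m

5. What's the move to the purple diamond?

forward 4.2 m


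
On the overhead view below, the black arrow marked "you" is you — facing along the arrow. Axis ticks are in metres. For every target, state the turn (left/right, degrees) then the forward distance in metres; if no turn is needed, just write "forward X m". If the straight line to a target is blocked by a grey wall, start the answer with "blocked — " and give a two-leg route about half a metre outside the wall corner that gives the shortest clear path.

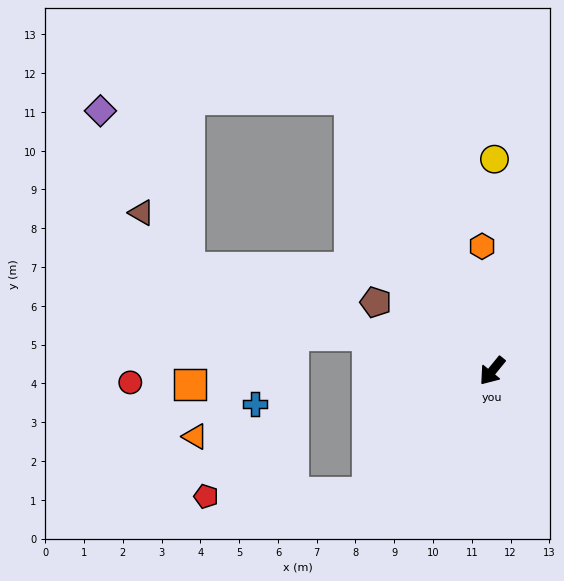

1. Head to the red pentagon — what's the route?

blocked — turn right 6°, forward 4.5 m, then turn right 44°, forward 4.2 m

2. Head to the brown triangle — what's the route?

blocked — turn right 69°, forward 8.3 m, then turn right 31°, forward 1.9 m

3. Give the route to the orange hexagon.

turn right 136°, forward 3.2 m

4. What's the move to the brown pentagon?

turn right 81°, forward 3.5 m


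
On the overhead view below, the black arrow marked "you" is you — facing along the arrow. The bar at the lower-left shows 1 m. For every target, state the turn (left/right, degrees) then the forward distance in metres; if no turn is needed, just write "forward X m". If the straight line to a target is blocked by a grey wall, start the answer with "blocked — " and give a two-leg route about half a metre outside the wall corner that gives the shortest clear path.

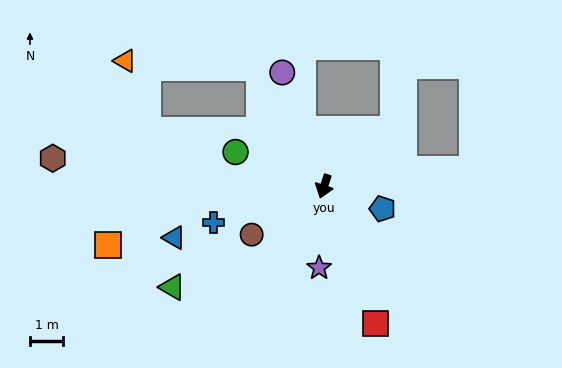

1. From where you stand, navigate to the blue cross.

turn right 54°, forward 3.5 m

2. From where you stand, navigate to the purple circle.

turn right 142°, forward 3.6 m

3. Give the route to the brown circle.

turn right 38°, forward 2.6 m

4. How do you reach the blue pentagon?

turn left 87°, forward 1.9 m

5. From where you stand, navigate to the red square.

turn left 39°, forward 4.4 m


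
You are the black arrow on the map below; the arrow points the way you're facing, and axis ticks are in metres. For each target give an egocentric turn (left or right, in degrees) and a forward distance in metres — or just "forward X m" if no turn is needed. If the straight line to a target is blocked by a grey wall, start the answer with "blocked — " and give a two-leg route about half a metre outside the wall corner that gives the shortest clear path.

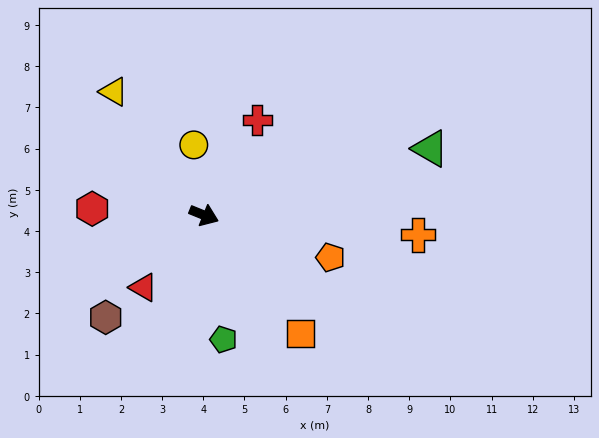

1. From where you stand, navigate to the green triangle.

turn left 38°, forward 5.7 m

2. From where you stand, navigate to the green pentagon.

turn right 59°, forward 3.1 m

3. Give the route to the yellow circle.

turn left 120°, forward 1.7 m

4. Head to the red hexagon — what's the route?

turn right 161°, forward 2.7 m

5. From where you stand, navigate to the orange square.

turn right 29°, forward 3.7 m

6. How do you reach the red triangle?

turn right 108°, forward 2.3 m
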